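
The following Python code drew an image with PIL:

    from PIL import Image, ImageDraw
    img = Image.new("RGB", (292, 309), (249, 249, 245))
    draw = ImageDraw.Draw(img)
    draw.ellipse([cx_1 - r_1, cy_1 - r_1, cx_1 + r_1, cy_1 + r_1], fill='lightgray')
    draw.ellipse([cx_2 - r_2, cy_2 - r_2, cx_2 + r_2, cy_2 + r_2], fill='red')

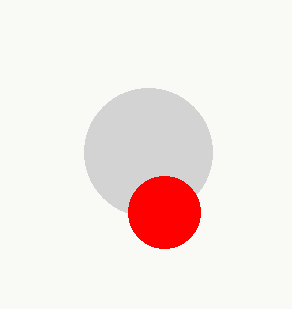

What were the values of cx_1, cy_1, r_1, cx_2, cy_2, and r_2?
cx_1 = 148, cy_1 = 152, r_1 = 64, cx_2 = 164, cy_2 = 212, r_2 = 36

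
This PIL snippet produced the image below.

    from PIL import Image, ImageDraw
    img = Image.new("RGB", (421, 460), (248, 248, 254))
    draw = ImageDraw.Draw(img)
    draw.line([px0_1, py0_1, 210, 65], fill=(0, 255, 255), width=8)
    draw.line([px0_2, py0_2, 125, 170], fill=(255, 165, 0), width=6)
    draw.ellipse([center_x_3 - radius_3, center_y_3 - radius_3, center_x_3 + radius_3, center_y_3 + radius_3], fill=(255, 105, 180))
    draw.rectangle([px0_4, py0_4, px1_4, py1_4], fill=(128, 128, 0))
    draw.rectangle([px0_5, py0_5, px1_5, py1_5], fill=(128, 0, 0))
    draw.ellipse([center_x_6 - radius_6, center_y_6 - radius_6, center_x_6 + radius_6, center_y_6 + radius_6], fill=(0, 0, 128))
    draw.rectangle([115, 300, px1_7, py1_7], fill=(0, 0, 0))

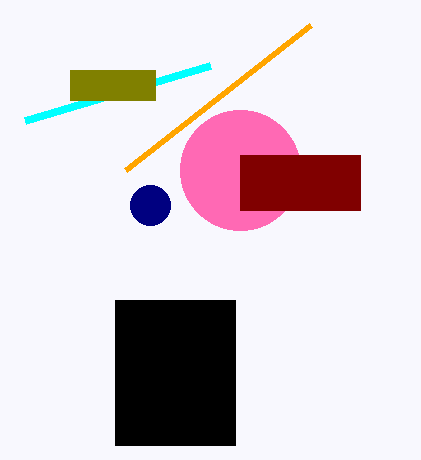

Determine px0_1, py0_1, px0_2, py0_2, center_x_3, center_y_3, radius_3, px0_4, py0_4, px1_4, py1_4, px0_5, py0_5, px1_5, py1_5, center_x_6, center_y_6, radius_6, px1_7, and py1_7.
px0_1 = 25
py0_1 = 120
px0_2 = 310
py0_2 = 25
center_x_3 = 240
center_y_3 = 170
radius_3 = 60
px0_4 = 70
py0_4 = 70
px1_4 = 155
py1_4 = 100
px0_5 = 240
py0_5 = 155
px1_5 = 360
py1_5 = 210
center_x_6 = 150
center_y_6 = 205
radius_6 = 20
px1_7 = 235
py1_7 = 445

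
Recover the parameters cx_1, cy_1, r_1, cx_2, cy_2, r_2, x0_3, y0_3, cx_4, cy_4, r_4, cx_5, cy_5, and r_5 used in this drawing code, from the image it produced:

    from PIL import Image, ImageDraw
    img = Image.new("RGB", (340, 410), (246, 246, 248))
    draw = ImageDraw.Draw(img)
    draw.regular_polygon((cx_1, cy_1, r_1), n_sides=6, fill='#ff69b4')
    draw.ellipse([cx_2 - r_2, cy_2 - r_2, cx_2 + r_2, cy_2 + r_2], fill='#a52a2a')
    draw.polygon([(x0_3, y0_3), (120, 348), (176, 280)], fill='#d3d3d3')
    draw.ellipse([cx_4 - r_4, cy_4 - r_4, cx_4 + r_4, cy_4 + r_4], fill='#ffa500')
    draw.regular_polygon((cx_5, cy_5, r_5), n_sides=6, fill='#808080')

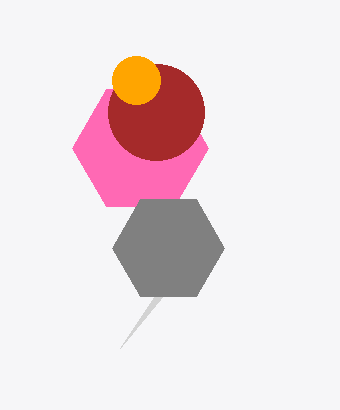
cx_1 = 140, cy_1 = 148, r_1 = 68, cx_2 = 156, cy_2 = 112, r_2 = 48, x0_3 = 208, y0_3 = 216, cx_4 = 136, cy_4 = 80, r_4 = 24, cx_5 = 168, cy_5 = 248, r_5 = 56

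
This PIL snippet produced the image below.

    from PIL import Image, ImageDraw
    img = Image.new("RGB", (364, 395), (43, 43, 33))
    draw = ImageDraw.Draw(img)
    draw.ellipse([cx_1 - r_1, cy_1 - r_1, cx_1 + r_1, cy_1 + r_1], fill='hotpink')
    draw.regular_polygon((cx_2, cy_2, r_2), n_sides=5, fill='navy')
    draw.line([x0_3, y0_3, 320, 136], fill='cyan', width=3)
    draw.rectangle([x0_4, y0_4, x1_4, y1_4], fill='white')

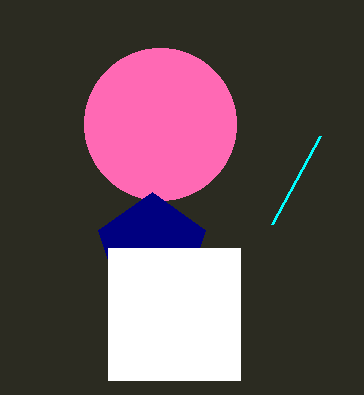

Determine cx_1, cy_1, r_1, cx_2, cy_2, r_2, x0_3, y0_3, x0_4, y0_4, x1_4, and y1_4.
cx_1 = 160, cy_1 = 124, r_1 = 76, cx_2 = 152, cy_2 = 248, r_2 = 56, x0_3 = 272, y0_3 = 224, x0_4 = 108, y0_4 = 248, x1_4 = 240, y1_4 = 380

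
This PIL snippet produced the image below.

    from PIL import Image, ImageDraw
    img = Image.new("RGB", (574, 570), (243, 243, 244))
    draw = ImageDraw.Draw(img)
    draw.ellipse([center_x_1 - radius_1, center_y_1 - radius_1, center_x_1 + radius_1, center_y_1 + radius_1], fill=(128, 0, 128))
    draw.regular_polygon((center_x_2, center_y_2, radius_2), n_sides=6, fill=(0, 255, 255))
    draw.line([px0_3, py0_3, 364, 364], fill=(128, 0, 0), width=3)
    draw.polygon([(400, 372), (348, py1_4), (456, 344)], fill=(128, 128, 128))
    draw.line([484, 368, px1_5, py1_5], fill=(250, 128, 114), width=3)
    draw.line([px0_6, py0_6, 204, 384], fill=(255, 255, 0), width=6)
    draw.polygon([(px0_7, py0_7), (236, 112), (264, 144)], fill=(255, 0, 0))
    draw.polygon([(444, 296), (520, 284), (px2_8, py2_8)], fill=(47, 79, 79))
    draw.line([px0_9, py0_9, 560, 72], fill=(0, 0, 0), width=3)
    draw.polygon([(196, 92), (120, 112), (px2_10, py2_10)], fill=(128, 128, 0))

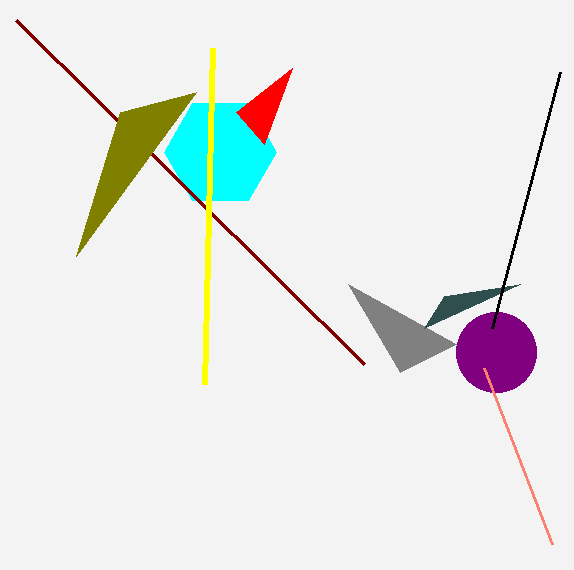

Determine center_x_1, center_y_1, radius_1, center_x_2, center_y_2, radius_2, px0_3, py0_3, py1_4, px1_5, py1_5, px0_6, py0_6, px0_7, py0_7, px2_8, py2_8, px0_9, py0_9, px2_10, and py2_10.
center_x_1 = 496; center_y_1 = 352; radius_1 = 40; center_x_2 = 220; center_y_2 = 152; radius_2 = 56; px0_3 = 16; py0_3 = 20; py1_4 = 284; px1_5 = 552; py1_5 = 544; px0_6 = 212; py0_6 = 48; px0_7 = 292; py0_7 = 68; px2_8 = 424; py2_8 = 328; px0_9 = 492; py0_9 = 328; px2_10 = 76; py2_10 = 256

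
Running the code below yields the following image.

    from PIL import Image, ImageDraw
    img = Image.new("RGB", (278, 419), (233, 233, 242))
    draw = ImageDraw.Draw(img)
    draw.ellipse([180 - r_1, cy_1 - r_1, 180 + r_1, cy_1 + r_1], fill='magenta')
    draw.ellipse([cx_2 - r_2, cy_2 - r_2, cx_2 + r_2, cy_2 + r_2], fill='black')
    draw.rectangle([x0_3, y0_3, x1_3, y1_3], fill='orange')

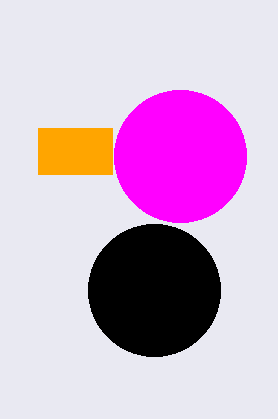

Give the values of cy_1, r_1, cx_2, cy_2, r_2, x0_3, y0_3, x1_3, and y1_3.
cy_1 = 156, r_1 = 66, cx_2 = 154, cy_2 = 290, r_2 = 66, x0_3 = 38, y0_3 = 128, x1_3 = 112, y1_3 = 174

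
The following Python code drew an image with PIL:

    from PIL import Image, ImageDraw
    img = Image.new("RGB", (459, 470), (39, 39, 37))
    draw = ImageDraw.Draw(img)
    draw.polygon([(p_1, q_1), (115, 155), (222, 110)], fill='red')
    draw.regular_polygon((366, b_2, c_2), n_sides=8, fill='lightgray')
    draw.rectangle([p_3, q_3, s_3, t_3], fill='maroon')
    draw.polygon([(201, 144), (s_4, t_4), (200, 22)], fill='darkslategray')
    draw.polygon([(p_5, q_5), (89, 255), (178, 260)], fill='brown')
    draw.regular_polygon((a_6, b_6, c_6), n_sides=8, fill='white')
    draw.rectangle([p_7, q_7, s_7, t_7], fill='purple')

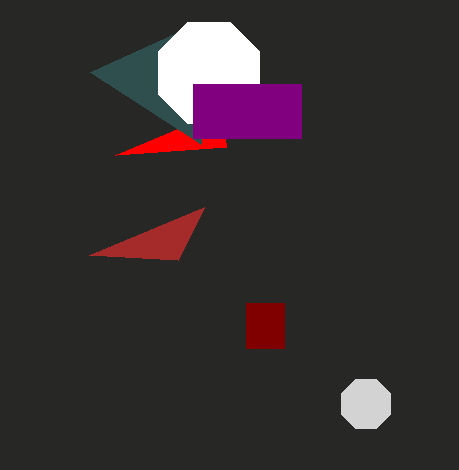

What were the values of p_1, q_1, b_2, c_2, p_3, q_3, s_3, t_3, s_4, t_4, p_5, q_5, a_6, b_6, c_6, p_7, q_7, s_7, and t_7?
p_1 = 226, q_1 = 147, b_2 = 404, c_2 = 27, p_3 = 246, q_3 = 303, s_3 = 284, t_3 = 348, s_4 = 90, t_4 = 72, p_5 = 204, q_5 = 207, a_6 = 209, b_6 = 73, c_6 = 55, p_7 = 193, q_7 = 84, s_7 = 301, t_7 = 138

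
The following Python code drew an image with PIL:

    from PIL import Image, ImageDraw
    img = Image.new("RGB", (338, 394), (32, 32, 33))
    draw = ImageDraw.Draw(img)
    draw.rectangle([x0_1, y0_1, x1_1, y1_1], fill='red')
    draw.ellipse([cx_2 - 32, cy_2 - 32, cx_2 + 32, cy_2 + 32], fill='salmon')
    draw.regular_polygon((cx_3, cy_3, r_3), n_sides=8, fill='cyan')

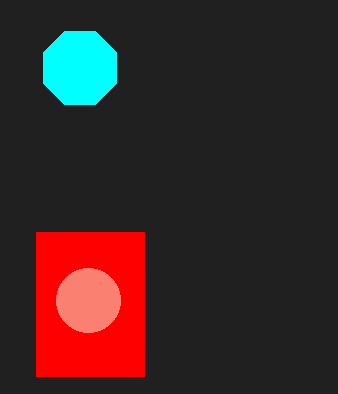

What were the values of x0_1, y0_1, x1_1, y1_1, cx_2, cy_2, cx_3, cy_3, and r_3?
x0_1 = 36; y0_1 = 232; x1_1 = 144; y1_1 = 376; cx_2 = 88; cy_2 = 300; cx_3 = 80; cy_3 = 68; r_3 = 40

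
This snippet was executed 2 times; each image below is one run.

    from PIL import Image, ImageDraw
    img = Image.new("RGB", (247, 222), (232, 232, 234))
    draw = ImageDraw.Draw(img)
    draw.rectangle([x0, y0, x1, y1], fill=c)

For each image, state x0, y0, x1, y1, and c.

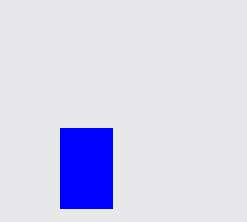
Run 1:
x0 = 60, y0 = 128, x1 = 112, y1 = 208, c = 'blue'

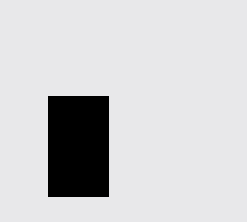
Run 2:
x0 = 48; y0 = 96; x1 = 108; y1 = 196; c = 'black'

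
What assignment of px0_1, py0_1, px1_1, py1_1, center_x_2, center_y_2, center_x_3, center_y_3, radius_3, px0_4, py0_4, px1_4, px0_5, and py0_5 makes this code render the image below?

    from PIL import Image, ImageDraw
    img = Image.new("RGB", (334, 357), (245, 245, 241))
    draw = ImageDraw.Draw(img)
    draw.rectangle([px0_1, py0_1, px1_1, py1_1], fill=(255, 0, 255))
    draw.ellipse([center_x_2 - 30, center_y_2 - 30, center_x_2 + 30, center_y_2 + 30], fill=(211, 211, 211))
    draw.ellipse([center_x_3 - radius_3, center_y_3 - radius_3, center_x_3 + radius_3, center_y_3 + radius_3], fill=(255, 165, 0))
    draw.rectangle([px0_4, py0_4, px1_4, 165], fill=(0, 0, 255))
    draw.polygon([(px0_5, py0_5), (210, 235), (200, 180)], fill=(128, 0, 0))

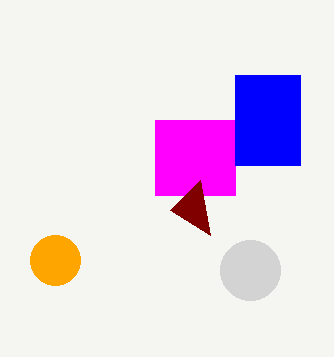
px0_1 = 155, py0_1 = 120, px1_1 = 235, py1_1 = 195, center_x_2 = 250, center_y_2 = 270, center_x_3 = 55, center_y_3 = 260, radius_3 = 25, px0_4 = 235, py0_4 = 75, px1_4 = 300, px0_5 = 170, py0_5 = 210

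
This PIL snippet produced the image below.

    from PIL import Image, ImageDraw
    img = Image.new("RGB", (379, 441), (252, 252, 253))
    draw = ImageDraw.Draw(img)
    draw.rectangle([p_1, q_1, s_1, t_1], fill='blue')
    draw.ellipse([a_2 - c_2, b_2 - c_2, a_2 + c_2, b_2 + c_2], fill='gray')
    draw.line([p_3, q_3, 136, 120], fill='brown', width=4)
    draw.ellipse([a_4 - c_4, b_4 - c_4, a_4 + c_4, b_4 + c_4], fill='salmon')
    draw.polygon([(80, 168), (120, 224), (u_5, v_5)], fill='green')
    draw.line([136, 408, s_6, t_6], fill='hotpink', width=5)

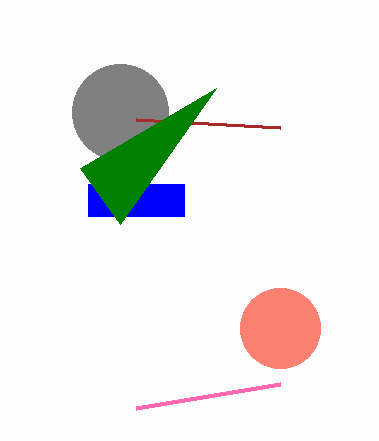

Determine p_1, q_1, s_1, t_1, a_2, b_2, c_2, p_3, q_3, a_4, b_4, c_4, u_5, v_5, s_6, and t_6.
p_1 = 88; q_1 = 184; s_1 = 184; t_1 = 216; a_2 = 120; b_2 = 112; c_2 = 48; p_3 = 280; q_3 = 128; a_4 = 280; b_4 = 328; c_4 = 40; u_5 = 216; v_5 = 88; s_6 = 280; t_6 = 384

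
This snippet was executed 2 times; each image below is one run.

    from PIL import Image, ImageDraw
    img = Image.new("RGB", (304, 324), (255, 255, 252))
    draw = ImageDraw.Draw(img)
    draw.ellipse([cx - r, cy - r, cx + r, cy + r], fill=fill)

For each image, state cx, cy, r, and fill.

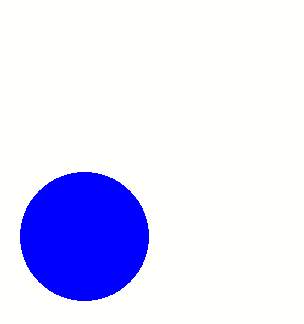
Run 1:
cx = 84, cy = 236, r = 64, fill = 'blue'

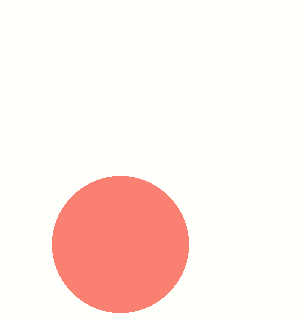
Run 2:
cx = 120
cy = 244
r = 68
fill = 'salmon'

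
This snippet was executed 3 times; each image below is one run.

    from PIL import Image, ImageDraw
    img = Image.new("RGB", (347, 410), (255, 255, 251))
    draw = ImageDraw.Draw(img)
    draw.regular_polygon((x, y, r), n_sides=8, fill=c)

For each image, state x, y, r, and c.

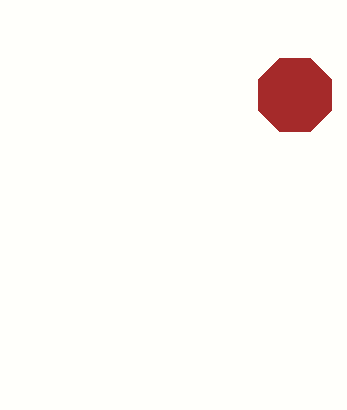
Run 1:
x = 295, y = 95, r = 40, c = 'brown'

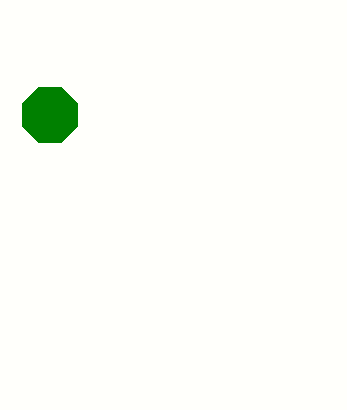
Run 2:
x = 50
y = 115
r = 30
c = 'green'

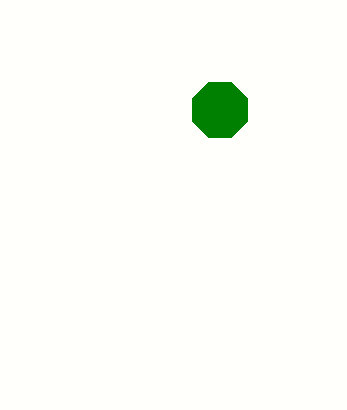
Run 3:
x = 220, y = 110, r = 30, c = 'green'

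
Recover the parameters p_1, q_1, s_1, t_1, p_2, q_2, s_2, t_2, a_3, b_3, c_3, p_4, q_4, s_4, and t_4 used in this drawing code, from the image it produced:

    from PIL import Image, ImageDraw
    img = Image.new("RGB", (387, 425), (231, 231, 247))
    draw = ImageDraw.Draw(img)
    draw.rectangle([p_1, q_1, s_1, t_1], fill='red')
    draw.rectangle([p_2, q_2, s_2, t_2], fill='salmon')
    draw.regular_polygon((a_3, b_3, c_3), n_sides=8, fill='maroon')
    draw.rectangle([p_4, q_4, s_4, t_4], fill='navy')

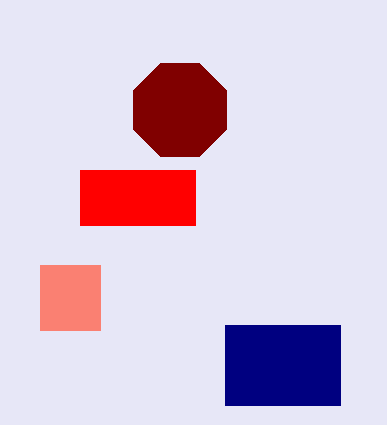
p_1 = 80; q_1 = 170; s_1 = 195; t_1 = 225; p_2 = 40; q_2 = 265; s_2 = 100; t_2 = 330; a_3 = 180; b_3 = 110; c_3 = 50; p_4 = 225; q_4 = 325; s_4 = 340; t_4 = 405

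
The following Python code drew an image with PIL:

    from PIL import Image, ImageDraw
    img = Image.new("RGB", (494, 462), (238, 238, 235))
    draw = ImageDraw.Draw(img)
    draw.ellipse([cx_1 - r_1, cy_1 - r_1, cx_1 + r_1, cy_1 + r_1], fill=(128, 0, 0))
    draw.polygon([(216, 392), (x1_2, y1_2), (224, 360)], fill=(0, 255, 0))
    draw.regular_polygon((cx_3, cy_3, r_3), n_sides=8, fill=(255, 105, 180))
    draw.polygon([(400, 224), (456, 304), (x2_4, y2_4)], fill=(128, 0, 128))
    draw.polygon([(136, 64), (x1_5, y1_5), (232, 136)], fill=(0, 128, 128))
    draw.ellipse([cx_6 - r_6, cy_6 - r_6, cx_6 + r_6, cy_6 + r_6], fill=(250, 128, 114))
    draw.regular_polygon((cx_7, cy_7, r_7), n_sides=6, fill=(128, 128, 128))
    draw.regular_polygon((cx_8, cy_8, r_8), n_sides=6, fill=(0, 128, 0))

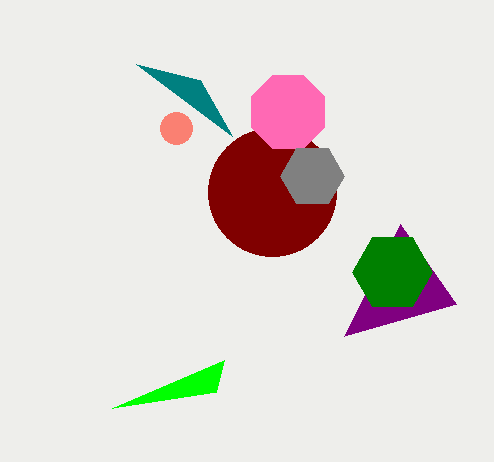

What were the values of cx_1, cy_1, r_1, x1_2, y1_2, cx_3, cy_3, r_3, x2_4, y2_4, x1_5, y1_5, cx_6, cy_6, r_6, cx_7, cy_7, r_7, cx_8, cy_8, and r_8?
cx_1 = 272; cy_1 = 192; r_1 = 64; x1_2 = 112; y1_2 = 408; cx_3 = 288; cy_3 = 112; r_3 = 40; x2_4 = 344; y2_4 = 336; x1_5 = 200; y1_5 = 80; cx_6 = 176; cy_6 = 128; r_6 = 16; cx_7 = 312; cy_7 = 176; r_7 = 32; cx_8 = 392; cy_8 = 272; r_8 = 40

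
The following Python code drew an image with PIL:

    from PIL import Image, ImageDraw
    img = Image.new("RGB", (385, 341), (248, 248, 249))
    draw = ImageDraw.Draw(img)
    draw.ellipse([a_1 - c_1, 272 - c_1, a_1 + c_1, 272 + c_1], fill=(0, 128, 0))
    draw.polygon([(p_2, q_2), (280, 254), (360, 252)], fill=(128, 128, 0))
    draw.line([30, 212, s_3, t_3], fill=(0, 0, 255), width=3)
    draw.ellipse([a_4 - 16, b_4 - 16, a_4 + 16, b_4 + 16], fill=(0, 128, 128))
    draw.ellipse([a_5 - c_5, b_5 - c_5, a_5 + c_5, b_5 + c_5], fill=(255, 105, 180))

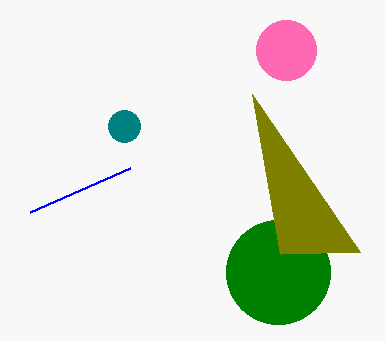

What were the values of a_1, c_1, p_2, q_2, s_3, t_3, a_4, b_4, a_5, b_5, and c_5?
a_1 = 278, c_1 = 52, p_2 = 252, q_2 = 94, s_3 = 130, t_3 = 168, a_4 = 124, b_4 = 126, a_5 = 286, b_5 = 50, c_5 = 30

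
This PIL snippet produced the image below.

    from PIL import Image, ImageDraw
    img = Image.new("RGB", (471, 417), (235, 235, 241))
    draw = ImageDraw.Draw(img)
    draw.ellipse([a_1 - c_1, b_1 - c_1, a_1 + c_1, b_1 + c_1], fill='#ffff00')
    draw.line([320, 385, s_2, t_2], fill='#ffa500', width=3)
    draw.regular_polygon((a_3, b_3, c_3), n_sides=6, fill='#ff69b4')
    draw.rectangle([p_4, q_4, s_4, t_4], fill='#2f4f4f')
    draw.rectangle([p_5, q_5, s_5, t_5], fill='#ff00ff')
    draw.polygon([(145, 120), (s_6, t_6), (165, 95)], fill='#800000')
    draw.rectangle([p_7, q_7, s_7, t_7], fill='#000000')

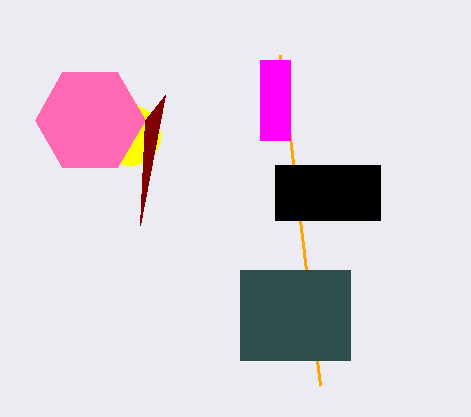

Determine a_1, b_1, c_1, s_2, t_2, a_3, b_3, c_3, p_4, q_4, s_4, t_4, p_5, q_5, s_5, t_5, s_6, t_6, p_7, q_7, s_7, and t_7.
a_1 = 130, b_1 = 135, c_1 = 30, s_2 = 280, t_2 = 55, a_3 = 90, b_3 = 120, c_3 = 55, p_4 = 240, q_4 = 270, s_4 = 350, t_4 = 360, p_5 = 260, q_5 = 60, s_5 = 290, t_5 = 140, s_6 = 140, t_6 = 225, p_7 = 275, q_7 = 165, s_7 = 380, t_7 = 220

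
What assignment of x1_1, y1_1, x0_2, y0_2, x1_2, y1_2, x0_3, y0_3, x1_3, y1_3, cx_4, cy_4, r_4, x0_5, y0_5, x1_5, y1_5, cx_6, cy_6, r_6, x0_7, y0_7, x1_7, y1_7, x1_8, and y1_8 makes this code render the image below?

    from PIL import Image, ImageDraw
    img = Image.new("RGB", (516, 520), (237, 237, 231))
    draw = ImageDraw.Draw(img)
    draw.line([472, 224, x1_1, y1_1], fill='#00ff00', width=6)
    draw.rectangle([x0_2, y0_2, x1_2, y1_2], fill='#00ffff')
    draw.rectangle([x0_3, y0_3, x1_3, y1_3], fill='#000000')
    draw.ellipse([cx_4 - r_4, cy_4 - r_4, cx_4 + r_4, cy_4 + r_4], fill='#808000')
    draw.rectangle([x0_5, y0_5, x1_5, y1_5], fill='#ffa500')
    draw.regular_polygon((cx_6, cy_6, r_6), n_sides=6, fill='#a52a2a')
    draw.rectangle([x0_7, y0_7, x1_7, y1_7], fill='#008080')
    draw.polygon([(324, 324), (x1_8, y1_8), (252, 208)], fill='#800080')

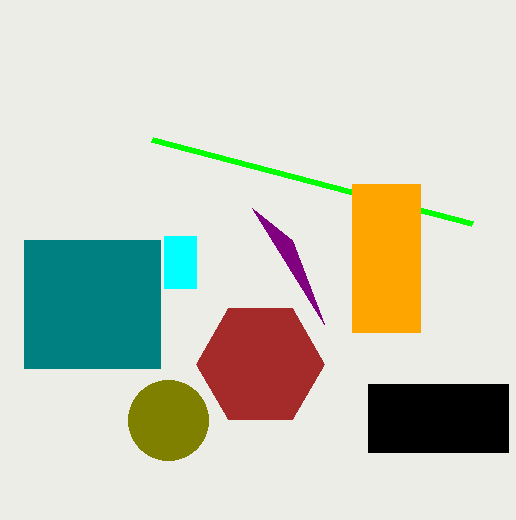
x1_1 = 152; y1_1 = 140; x0_2 = 164; y0_2 = 236; x1_2 = 196; y1_2 = 288; x0_3 = 368; y0_3 = 384; x1_3 = 508; y1_3 = 452; cx_4 = 168; cy_4 = 420; r_4 = 40; x0_5 = 352; y0_5 = 184; x1_5 = 420; y1_5 = 332; cx_6 = 260; cy_6 = 364; r_6 = 64; x0_7 = 24; y0_7 = 240; x1_7 = 160; y1_7 = 368; x1_8 = 292; y1_8 = 240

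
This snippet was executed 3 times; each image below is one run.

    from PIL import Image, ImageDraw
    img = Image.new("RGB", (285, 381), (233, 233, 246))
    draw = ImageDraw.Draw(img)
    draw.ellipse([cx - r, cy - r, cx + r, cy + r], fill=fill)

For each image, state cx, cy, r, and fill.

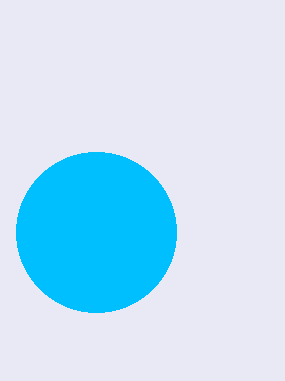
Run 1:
cx = 96; cy = 232; r = 80; fill = 'deepskyblue'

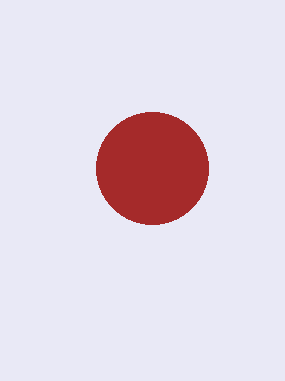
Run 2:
cx = 152, cy = 168, r = 56, fill = 'brown'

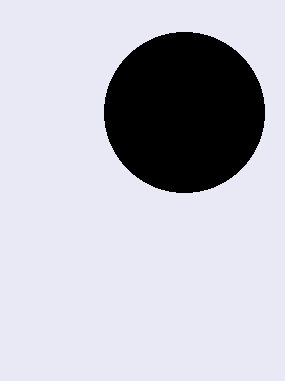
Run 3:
cx = 184
cy = 112
r = 80
fill = 'black'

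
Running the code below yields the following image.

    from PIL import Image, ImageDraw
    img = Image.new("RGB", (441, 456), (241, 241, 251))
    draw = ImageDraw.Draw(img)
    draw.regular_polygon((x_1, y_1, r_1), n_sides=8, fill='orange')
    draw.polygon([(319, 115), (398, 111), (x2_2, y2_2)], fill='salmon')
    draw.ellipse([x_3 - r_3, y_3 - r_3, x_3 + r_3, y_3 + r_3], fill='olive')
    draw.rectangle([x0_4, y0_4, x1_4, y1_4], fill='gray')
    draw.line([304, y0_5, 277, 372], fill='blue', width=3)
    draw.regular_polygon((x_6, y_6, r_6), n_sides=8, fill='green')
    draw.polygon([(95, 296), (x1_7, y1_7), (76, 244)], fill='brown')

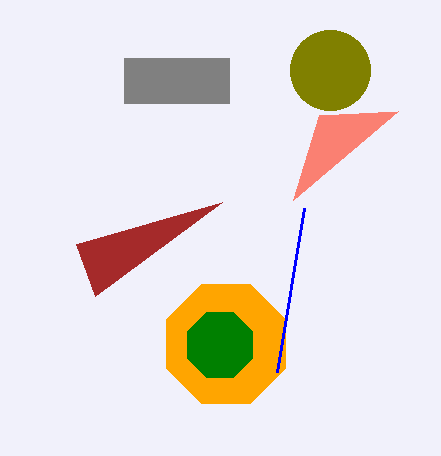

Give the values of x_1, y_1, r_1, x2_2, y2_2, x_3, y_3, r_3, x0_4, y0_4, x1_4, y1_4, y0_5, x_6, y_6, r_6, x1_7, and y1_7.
x_1 = 226
y_1 = 344
r_1 = 64
x2_2 = 293
y2_2 = 200
x_3 = 330
y_3 = 70
r_3 = 40
x0_4 = 124
y0_4 = 58
x1_4 = 229
y1_4 = 103
y0_5 = 208
x_6 = 220
y_6 = 345
r_6 = 35
x1_7 = 222
y1_7 = 202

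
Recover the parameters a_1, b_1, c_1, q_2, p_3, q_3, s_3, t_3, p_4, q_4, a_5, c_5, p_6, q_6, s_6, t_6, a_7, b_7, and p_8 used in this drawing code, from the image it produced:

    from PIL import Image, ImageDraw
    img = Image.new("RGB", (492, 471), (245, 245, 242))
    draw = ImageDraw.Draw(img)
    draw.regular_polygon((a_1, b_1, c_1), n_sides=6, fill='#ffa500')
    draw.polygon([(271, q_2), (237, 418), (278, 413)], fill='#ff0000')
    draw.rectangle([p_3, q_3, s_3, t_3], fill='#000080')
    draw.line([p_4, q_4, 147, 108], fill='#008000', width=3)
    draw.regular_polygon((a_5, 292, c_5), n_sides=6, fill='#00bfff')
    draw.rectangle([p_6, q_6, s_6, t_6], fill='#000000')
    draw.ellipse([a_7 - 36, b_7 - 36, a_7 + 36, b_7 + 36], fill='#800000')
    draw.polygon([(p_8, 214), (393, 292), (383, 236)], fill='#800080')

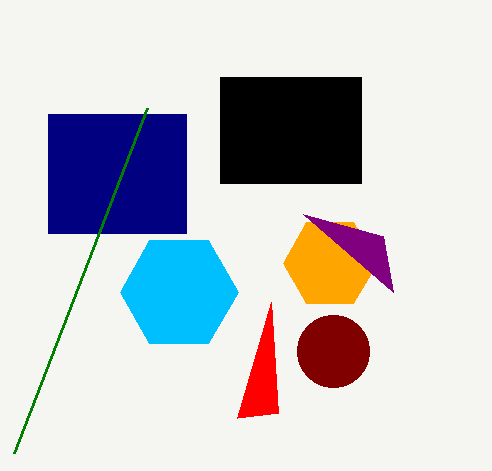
a_1 = 330; b_1 = 263; c_1 = 47; q_2 = 302; p_3 = 48; q_3 = 114; s_3 = 186; t_3 = 233; p_4 = 14; q_4 = 453; a_5 = 179; c_5 = 59; p_6 = 220; q_6 = 77; s_6 = 361; t_6 = 183; a_7 = 333; b_7 = 351; p_8 = 303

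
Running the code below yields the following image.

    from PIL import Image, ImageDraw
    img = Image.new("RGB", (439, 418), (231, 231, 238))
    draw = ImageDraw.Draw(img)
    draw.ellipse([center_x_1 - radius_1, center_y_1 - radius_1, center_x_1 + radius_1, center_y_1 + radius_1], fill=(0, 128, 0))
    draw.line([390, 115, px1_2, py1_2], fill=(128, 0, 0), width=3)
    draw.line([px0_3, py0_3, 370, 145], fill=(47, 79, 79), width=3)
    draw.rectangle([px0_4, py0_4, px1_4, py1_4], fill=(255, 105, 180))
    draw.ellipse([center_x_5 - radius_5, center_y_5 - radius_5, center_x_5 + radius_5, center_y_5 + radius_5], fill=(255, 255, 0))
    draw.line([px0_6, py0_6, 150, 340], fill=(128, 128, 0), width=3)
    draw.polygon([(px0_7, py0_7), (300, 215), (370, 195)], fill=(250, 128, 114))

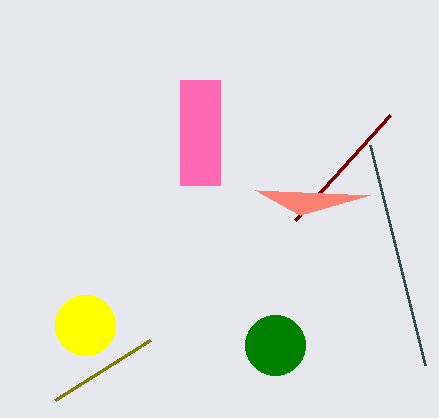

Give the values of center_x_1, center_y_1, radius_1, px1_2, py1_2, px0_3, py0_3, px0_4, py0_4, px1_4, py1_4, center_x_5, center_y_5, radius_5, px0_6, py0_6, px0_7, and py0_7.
center_x_1 = 275
center_y_1 = 345
radius_1 = 30
px1_2 = 295
py1_2 = 220
px0_3 = 425
py0_3 = 365
px0_4 = 180
py0_4 = 80
px1_4 = 220
py1_4 = 185
center_x_5 = 85
center_y_5 = 325
radius_5 = 30
px0_6 = 55
py0_6 = 400
px0_7 = 255
py0_7 = 190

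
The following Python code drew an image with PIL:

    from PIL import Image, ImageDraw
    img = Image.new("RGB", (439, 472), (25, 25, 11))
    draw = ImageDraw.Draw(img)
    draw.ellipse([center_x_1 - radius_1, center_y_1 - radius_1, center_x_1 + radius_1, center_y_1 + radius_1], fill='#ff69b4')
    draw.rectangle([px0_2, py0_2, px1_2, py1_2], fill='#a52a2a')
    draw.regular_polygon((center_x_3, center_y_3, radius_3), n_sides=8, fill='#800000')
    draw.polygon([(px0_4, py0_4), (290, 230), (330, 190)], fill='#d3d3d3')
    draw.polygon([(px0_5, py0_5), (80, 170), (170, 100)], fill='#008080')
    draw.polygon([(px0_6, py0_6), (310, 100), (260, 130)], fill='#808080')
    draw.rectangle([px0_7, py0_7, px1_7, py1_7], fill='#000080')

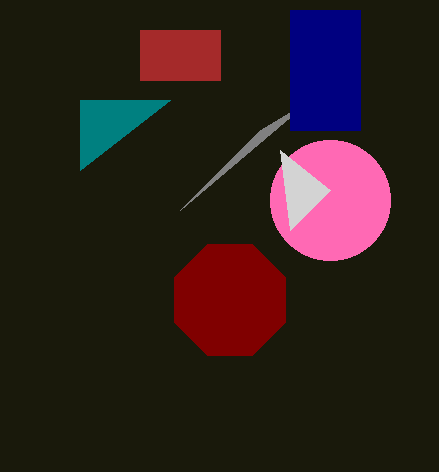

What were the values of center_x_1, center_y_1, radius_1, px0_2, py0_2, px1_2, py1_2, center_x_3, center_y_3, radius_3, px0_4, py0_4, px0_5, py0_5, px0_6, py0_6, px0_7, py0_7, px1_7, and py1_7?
center_x_1 = 330; center_y_1 = 200; radius_1 = 60; px0_2 = 140; py0_2 = 30; px1_2 = 220; py1_2 = 80; center_x_3 = 230; center_y_3 = 300; radius_3 = 60; px0_4 = 280; py0_4 = 150; px0_5 = 80; py0_5 = 100; px0_6 = 180; py0_6 = 210; px0_7 = 290; py0_7 = 10; px1_7 = 360; py1_7 = 130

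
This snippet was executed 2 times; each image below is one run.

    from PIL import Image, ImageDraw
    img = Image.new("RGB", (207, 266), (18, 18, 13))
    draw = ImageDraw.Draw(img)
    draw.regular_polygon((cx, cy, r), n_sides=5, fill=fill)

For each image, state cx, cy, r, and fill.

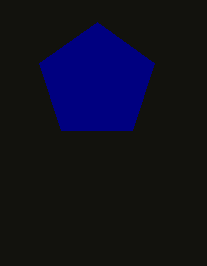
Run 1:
cx = 97; cy = 82; r = 60; fill = 'navy'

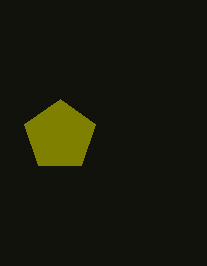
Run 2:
cx = 60, cy = 136, r = 37, fill = 'olive'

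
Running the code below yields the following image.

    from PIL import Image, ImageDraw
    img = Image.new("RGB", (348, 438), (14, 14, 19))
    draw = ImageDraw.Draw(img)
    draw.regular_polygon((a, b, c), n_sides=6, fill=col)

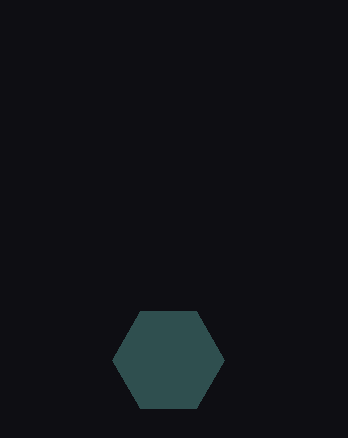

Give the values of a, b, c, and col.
a = 168
b = 360
c = 56
col = 'darkslategray'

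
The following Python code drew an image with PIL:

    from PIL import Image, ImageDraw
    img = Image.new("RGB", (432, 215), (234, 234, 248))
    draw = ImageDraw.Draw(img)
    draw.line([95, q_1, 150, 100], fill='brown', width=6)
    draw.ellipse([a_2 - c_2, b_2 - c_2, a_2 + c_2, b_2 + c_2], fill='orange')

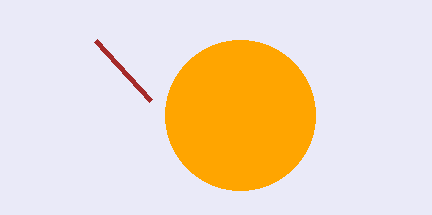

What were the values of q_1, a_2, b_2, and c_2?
q_1 = 40
a_2 = 240
b_2 = 115
c_2 = 75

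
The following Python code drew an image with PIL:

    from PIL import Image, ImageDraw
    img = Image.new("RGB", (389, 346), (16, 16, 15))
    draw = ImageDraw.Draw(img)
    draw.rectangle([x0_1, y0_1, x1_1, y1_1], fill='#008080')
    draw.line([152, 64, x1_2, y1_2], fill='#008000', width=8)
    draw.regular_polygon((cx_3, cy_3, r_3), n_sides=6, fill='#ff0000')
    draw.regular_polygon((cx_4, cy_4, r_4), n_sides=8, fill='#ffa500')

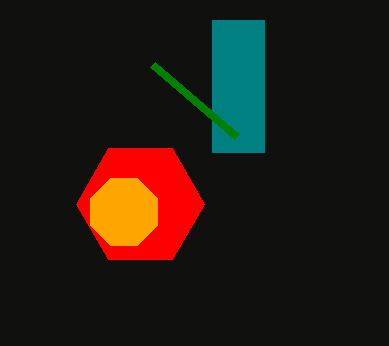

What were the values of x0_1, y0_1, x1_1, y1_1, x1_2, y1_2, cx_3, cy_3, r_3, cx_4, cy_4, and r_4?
x0_1 = 212
y0_1 = 20
x1_1 = 264
y1_1 = 152
x1_2 = 236
y1_2 = 136
cx_3 = 140
cy_3 = 204
r_3 = 64
cx_4 = 124
cy_4 = 212
r_4 = 36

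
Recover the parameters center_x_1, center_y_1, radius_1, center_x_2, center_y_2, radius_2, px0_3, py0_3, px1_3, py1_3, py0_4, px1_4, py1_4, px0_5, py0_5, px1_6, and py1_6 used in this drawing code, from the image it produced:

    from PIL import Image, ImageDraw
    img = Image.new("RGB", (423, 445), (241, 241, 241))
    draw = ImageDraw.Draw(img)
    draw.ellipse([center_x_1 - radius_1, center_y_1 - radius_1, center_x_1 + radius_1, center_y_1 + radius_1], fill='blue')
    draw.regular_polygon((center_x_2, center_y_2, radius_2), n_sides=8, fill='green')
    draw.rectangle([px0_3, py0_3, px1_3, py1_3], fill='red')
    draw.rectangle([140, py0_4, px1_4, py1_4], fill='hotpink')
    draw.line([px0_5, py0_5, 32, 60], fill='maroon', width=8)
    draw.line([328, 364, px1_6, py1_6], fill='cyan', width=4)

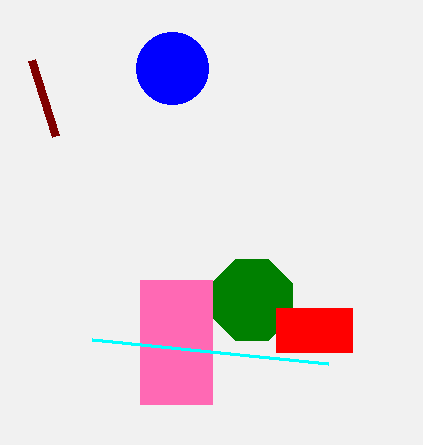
center_x_1 = 172
center_y_1 = 68
radius_1 = 36
center_x_2 = 252
center_y_2 = 300
radius_2 = 44
px0_3 = 276
py0_3 = 308
px1_3 = 352
py1_3 = 352
py0_4 = 280
px1_4 = 212
py1_4 = 404
px0_5 = 56
py0_5 = 136
px1_6 = 92
py1_6 = 340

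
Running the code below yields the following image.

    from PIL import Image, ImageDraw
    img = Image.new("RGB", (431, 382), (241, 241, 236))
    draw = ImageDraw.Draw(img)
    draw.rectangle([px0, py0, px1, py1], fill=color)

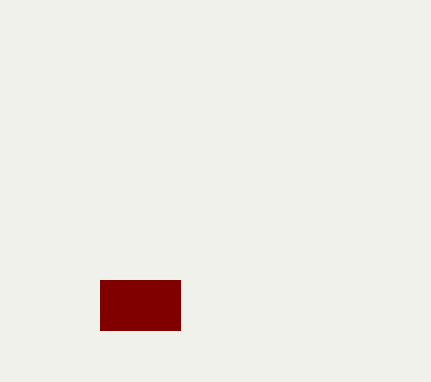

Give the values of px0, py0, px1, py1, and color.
px0 = 100
py0 = 280
px1 = 180
py1 = 330
color = 'maroon'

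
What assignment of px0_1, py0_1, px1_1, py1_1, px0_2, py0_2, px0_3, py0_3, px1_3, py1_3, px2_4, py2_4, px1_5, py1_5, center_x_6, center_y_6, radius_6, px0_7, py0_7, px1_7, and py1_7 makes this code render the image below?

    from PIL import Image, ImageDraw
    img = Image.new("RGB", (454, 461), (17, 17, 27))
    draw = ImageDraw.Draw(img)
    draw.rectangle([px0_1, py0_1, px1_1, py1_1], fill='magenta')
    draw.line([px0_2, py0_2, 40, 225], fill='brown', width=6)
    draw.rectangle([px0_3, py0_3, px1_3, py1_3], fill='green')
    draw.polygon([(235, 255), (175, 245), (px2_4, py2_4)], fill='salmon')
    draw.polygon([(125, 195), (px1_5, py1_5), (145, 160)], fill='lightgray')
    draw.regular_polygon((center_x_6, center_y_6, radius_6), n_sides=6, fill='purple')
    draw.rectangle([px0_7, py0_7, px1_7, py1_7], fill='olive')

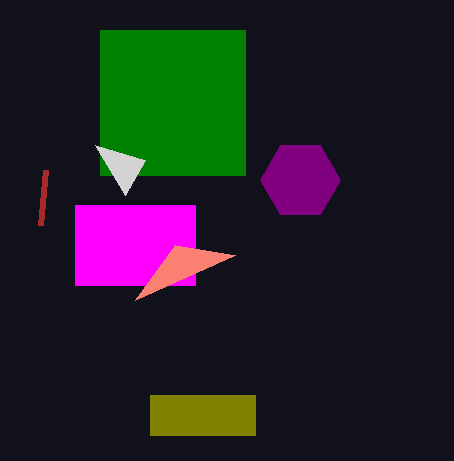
px0_1 = 75; py0_1 = 205; px1_1 = 195; py1_1 = 285; px0_2 = 45; py0_2 = 170; px0_3 = 100; py0_3 = 30; px1_3 = 245; py1_3 = 175; px2_4 = 135; py2_4 = 300; px1_5 = 95; py1_5 = 145; center_x_6 = 300; center_y_6 = 180; radius_6 = 40; px0_7 = 150; py0_7 = 395; px1_7 = 255; py1_7 = 435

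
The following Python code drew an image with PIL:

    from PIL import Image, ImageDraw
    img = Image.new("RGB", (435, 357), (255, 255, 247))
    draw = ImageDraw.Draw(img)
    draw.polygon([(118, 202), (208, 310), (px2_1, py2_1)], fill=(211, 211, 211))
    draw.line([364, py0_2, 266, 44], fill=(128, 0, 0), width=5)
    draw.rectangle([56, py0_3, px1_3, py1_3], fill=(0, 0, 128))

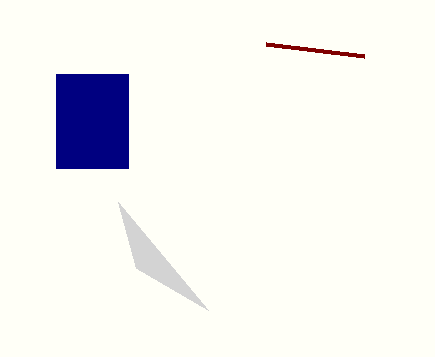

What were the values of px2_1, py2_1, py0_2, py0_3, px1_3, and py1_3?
px2_1 = 136, py2_1 = 268, py0_2 = 56, py0_3 = 74, px1_3 = 128, py1_3 = 168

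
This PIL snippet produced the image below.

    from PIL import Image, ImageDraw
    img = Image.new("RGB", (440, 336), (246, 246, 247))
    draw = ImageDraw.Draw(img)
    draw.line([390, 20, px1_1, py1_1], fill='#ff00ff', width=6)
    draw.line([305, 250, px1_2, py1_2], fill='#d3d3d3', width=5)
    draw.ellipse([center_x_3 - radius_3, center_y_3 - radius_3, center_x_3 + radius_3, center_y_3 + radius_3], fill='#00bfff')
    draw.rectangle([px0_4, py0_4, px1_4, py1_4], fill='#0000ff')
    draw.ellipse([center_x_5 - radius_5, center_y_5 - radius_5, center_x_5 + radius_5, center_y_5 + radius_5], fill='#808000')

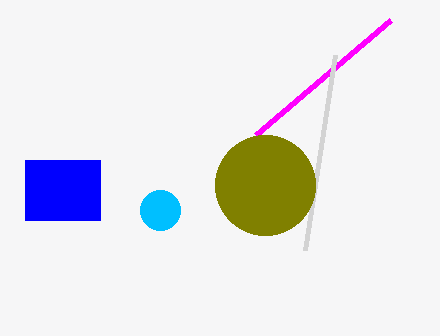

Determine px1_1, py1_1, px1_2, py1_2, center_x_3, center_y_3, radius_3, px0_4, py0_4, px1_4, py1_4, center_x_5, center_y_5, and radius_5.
px1_1 = 255, py1_1 = 135, px1_2 = 335, py1_2 = 55, center_x_3 = 160, center_y_3 = 210, radius_3 = 20, px0_4 = 25, py0_4 = 160, px1_4 = 100, py1_4 = 220, center_x_5 = 265, center_y_5 = 185, radius_5 = 50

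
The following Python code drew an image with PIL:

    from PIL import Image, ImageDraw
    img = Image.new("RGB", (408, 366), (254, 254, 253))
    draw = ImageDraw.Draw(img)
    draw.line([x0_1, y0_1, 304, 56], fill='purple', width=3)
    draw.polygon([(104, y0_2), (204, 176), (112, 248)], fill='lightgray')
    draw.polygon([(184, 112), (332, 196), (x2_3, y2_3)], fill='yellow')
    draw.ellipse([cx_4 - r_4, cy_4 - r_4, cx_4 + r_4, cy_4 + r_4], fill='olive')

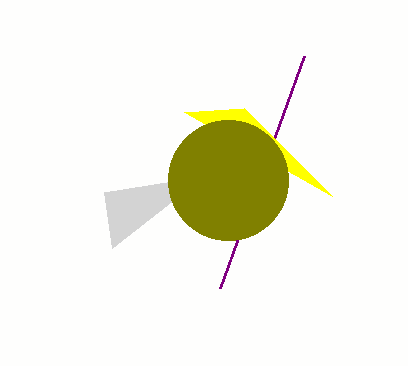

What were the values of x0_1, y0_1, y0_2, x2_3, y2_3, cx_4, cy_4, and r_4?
x0_1 = 220, y0_1 = 288, y0_2 = 192, x2_3 = 244, y2_3 = 108, cx_4 = 228, cy_4 = 180, r_4 = 60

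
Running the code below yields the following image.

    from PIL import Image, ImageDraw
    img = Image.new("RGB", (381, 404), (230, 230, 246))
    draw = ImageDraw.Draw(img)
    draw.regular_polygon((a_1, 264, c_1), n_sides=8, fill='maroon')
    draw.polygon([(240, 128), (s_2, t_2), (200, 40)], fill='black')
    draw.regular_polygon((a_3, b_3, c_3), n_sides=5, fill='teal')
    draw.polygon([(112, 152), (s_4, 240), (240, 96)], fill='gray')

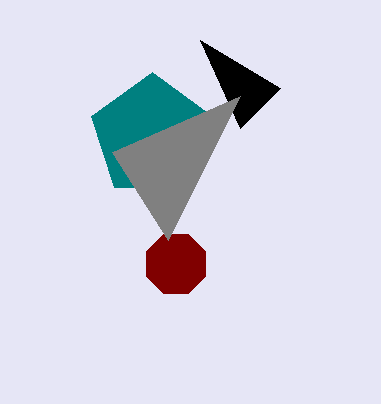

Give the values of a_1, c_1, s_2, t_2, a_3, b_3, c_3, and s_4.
a_1 = 176, c_1 = 32, s_2 = 280, t_2 = 88, a_3 = 152, b_3 = 136, c_3 = 64, s_4 = 168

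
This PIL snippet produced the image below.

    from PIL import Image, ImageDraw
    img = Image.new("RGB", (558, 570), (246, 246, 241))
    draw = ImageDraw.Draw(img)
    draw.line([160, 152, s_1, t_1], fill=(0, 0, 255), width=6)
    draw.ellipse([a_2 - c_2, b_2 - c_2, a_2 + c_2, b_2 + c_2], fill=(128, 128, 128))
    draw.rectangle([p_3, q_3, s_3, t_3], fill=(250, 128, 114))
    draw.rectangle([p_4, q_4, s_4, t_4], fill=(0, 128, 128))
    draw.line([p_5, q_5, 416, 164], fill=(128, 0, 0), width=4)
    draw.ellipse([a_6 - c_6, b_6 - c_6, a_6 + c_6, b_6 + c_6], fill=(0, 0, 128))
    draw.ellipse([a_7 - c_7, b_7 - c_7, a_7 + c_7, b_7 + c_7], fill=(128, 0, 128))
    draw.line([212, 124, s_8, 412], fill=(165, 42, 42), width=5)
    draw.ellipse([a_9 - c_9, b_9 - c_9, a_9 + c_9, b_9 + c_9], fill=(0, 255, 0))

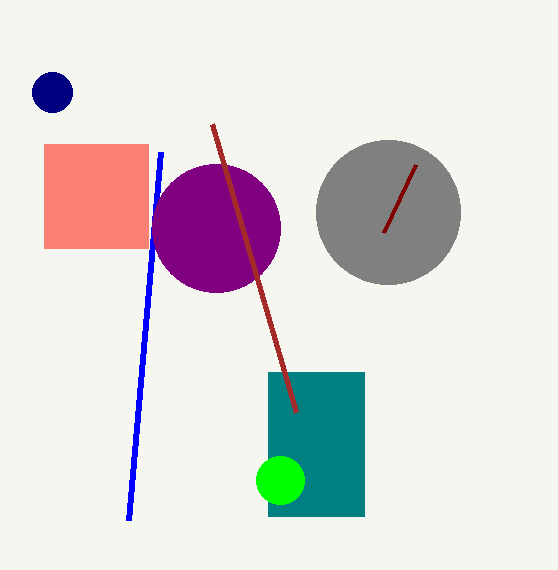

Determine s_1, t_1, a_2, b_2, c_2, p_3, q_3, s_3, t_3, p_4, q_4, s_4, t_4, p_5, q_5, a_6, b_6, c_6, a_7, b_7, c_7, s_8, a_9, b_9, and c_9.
s_1 = 128; t_1 = 520; a_2 = 388; b_2 = 212; c_2 = 72; p_3 = 44; q_3 = 144; s_3 = 148; t_3 = 248; p_4 = 268; q_4 = 372; s_4 = 364; t_4 = 516; p_5 = 384; q_5 = 232; a_6 = 52; b_6 = 92; c_6 = 20; a_7 = 216; b_7 = 228; c_7 = 64; s_8 = 296; a_9 = 280; b_9 = 480; c_9 = 24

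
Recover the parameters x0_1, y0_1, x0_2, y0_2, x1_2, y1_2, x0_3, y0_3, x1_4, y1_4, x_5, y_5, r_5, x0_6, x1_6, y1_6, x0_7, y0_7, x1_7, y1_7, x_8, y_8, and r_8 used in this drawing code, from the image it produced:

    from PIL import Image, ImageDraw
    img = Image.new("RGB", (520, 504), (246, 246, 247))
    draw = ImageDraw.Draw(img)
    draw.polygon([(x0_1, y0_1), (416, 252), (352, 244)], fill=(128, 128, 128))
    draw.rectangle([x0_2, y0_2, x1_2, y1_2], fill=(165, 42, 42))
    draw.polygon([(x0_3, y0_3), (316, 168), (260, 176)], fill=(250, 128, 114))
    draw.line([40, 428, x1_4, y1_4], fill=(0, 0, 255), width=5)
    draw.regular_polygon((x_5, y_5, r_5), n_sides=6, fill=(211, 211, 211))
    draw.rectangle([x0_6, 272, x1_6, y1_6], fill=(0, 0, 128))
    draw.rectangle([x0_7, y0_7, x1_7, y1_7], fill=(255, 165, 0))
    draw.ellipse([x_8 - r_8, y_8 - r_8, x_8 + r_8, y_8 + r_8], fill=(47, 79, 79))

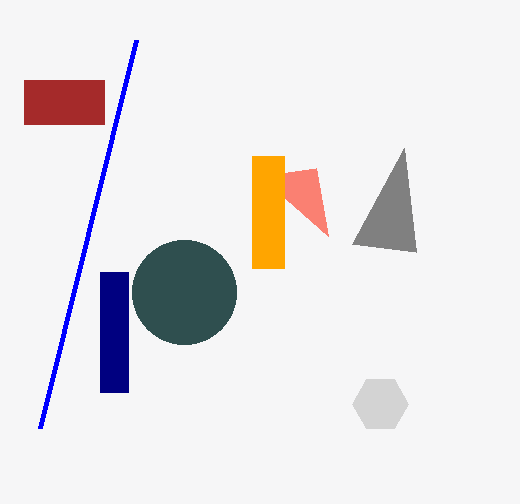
x0_1 = 404
y0_1 = 148
x0_2 = 24
y0_2 = 80
x1_2 = 104
y1_2 = 124
x0_3 = 328
y0_3 = 236
x1_4 = 136
y1_4 = 40
x_5 = 380
y_5 = 404
r_5 = 28
x0_6 = 100
x1_6 = 128
y1_6 = 392
x0_7 = 252
y0_7 = 156
x1_7 = 284
y1_7 = 268
x_8 = 184
y_8 = 292
r_8 = 52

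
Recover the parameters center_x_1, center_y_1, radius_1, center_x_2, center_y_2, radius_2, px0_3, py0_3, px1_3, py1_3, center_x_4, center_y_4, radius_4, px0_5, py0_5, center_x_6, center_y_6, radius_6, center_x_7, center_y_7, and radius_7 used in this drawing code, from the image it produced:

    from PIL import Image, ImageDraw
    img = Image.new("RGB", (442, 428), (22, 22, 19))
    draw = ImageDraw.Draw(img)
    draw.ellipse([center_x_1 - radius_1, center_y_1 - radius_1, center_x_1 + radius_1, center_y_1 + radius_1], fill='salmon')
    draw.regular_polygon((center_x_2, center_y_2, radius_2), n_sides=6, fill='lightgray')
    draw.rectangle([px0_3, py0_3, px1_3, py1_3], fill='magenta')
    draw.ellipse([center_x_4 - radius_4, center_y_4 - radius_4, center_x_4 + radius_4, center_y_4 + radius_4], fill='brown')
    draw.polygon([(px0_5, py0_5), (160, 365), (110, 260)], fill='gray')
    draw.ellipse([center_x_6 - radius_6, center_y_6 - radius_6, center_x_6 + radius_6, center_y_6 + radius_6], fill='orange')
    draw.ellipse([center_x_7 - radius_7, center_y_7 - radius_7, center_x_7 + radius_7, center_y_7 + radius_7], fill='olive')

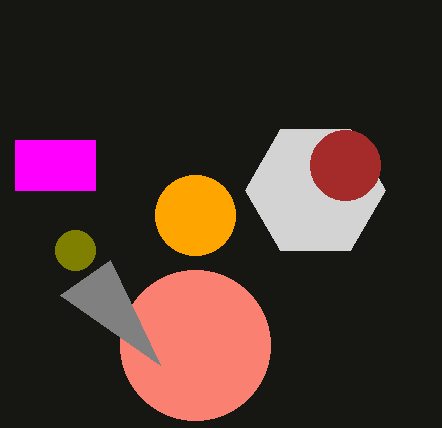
center_x_1 = 195, center_y_1 = 345, radius_1 = 75, center_x_2 = 315, center_y_2 = 190, radius_2 = 70, px0_3 = 15, py0_3 = 140, px1_3 = 95, py1_3 = 190, center_x_4 = 345, center_y_4 = 165, radius_4 = 35, px0_5 = 60, py0_5 = 295, center_x_6 = 195, center_y_6 = 215, radius_6 = 40, center_x_7 = 75, center_y_7 = 250, radius_7 = 20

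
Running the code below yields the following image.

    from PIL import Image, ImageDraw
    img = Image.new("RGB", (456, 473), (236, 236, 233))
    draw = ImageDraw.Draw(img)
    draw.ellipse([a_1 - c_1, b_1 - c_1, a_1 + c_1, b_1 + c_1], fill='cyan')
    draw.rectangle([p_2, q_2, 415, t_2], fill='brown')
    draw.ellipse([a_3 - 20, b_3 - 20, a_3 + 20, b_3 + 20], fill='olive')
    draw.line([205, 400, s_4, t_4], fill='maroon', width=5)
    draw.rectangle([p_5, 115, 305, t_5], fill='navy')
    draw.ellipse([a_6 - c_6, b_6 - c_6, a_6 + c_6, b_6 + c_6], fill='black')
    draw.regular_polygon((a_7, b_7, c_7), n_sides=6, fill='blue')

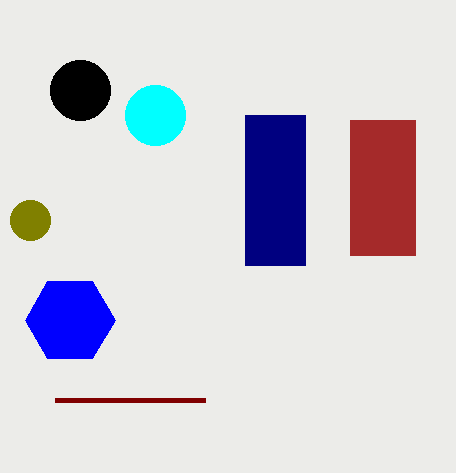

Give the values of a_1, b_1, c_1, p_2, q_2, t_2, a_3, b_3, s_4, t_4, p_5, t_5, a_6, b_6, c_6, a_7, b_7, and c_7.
a_1 = 155
b_1 = 115
c_1 = 30
p_2 = 350
q_2 = 120
t_2 = 255
a_3 = 30
b_3 = 220
s_4 = 55
t_4 = 400
p_5 = 245
t_5 = 265
a_6 = 80
b_6 = 90
c_6 = 30
a_7 = 70
b_7 = 320
c_7 = 45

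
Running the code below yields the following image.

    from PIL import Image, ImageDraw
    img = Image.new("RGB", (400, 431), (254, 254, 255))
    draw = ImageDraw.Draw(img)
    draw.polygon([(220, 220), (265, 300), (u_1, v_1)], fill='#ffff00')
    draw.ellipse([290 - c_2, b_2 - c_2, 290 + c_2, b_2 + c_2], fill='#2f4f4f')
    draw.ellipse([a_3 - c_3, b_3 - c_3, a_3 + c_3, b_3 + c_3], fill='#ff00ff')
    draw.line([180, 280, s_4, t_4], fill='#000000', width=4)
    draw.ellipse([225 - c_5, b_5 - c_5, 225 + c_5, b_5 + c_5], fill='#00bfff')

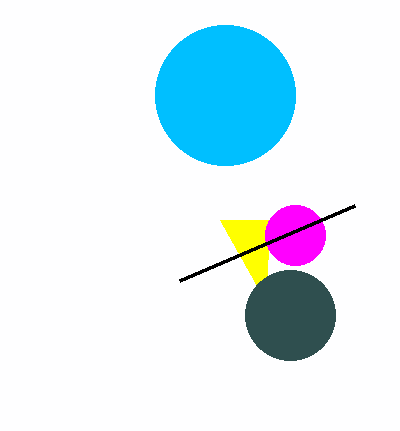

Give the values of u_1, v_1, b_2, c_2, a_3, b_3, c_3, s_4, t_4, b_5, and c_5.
u_1 = 270
v_1 = 220
b_2 = 315
c_2 = 45
a_3 = 295
b_3 = 235
c_3 = 30
s_4 = 355
t_4 = 205
b_5 = 95
c_5 = 70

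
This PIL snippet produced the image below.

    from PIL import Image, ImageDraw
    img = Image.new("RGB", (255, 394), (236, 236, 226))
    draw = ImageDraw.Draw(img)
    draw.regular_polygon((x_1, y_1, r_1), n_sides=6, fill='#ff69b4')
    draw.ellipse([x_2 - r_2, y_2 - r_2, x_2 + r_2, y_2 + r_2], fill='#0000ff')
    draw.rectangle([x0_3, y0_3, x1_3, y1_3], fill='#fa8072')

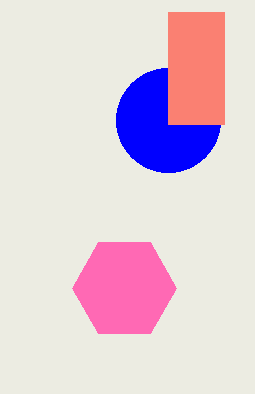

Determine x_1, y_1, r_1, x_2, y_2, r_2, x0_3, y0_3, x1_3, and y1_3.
x_1 = 124; y_1 = 288; r_1 = 52; x_2 = 168; y_2 = 120; r_2 = 52; x0_3 = 168; y0_3 = 12; x1_3 = 224; y1_3 = 124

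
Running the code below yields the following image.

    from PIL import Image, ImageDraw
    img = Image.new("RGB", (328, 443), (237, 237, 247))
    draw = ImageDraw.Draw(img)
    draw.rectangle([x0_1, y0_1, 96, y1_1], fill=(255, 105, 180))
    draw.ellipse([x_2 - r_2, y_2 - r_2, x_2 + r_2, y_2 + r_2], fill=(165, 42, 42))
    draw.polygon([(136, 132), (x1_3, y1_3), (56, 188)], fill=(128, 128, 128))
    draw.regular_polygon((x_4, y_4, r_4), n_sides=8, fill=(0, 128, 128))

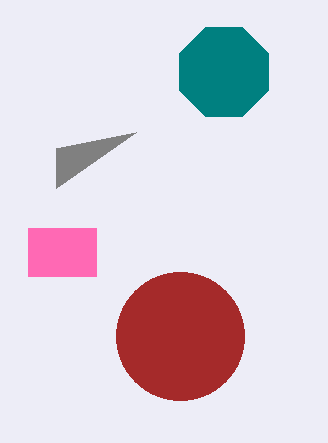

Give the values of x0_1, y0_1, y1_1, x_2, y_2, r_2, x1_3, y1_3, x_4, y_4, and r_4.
x0_1 = 28, y0_1 = 228, y1_1 = 276, x_2 = 180, y_2 = 336, r_2 = 64, x1_3 = 56, y1_3 = 148, x_4 = 224, y_4 = 72, r_4 = 48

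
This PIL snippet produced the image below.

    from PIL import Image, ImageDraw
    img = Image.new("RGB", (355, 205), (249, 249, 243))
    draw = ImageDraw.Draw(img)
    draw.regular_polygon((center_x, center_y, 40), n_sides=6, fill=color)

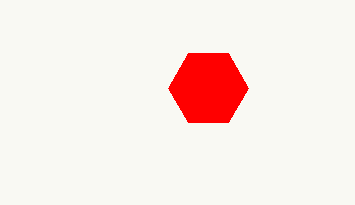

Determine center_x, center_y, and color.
center_x = 208
center_y = 88
color = 'red'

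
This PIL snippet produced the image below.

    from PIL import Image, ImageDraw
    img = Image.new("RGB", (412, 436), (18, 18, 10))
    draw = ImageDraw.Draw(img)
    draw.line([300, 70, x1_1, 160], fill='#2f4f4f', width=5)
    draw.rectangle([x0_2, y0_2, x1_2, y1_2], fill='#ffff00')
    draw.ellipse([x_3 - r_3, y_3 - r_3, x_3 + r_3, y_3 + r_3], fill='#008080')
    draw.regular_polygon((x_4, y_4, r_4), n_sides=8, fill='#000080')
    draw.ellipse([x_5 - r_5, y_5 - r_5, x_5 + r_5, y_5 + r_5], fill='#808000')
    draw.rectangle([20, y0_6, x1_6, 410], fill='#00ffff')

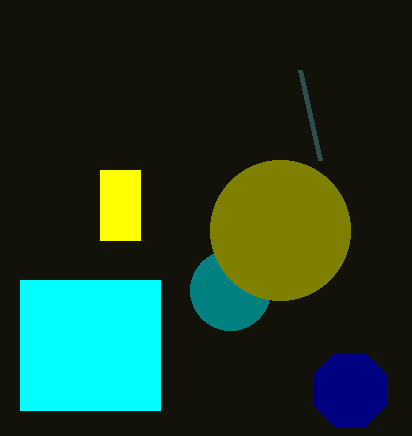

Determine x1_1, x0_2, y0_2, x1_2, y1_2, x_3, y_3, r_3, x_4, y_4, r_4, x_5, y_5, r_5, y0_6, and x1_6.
x1_1 = 320, x0_2 = 100, y0_2 = 170, x1_2 = 140, y1_2 = 240, x_3 = 230, y_3 = 290, r_3 = 40, x_4 = 350, y_4 = 390, r_4 = 40, x_5 = 280, y_5 = 230, r_5 = 70, y0_6 = 280, x1_6 = 160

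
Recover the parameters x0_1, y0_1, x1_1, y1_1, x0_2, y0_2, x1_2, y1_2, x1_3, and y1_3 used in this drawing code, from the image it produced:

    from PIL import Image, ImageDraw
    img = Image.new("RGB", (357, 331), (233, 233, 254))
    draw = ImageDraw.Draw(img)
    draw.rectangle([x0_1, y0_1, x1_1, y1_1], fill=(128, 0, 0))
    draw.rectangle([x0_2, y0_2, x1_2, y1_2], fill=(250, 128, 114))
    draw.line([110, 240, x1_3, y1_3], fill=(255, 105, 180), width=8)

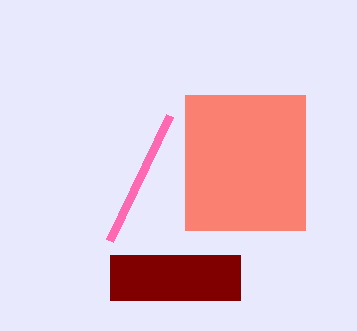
x0_1 = 110, y0_1 = 255, x1_1 = 240, y1_1 = 300, x0_2 = 185, y0_2 = 95, x1_2 = 305, y1_2 = 230, x1_3 = 170, y1_3 = 115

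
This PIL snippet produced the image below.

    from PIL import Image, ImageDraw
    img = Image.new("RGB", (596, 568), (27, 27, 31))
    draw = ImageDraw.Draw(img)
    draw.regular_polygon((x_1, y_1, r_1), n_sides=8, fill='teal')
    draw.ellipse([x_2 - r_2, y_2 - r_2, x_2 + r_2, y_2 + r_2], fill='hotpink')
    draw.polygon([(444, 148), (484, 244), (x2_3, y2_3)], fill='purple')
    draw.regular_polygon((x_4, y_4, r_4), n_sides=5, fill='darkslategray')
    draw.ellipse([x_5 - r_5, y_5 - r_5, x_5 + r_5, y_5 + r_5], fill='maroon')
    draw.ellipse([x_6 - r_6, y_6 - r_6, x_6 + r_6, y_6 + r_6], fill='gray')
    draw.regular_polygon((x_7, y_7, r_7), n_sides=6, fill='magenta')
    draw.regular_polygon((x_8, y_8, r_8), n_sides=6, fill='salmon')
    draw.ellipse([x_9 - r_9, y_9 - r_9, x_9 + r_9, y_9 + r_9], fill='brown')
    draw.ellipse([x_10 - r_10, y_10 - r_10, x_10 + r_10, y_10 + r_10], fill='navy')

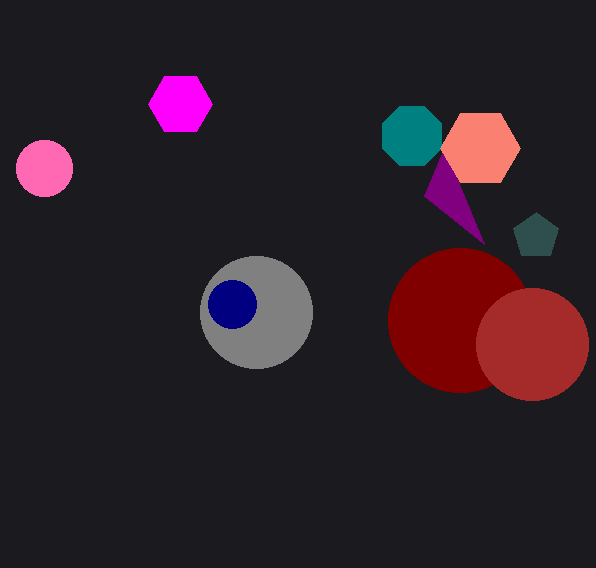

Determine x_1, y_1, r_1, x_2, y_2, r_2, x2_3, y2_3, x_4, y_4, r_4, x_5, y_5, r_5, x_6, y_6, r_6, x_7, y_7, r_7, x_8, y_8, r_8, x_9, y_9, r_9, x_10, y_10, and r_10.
x_1 = 412; y_1 = 136; r_1 = 32; x_2 = 44; y_2 = 168; r_2 = 28; x2_3 = 424; y2_3 = 196; x_4 = 536; y_4 = 236; r_4 = 24; x_5 = 460; y_5 = 320; r_5 = 72; x_6 = 256; y_6 = 312; r_6 = 56; x_7 = 180; y_7 = 104; r_7 = 32; x_8 = 480; y_8 = 148; r_8 = 40; x_9 = 532; y_9 = 344; r_9 = 56; x_10 = 232; y_10 = 304; r_10 = 24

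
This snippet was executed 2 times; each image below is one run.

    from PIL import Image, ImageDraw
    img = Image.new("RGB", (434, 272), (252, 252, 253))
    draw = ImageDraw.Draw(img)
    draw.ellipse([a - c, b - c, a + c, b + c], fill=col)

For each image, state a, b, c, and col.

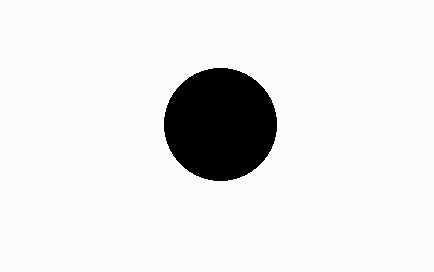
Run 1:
a = 220, b = 124, c = 56, col = 'black'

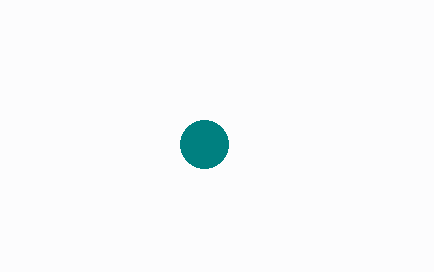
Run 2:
a = 204
b = 144
c = 24
col = 'teal'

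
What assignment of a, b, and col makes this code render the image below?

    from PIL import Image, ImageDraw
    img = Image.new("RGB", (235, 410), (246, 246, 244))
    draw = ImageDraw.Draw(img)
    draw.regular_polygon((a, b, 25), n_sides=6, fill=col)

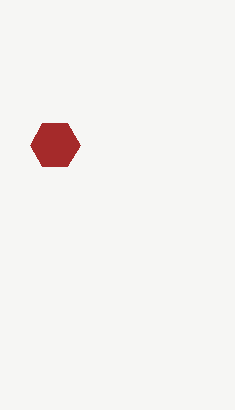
a = 55, b = 145, col = 'brown'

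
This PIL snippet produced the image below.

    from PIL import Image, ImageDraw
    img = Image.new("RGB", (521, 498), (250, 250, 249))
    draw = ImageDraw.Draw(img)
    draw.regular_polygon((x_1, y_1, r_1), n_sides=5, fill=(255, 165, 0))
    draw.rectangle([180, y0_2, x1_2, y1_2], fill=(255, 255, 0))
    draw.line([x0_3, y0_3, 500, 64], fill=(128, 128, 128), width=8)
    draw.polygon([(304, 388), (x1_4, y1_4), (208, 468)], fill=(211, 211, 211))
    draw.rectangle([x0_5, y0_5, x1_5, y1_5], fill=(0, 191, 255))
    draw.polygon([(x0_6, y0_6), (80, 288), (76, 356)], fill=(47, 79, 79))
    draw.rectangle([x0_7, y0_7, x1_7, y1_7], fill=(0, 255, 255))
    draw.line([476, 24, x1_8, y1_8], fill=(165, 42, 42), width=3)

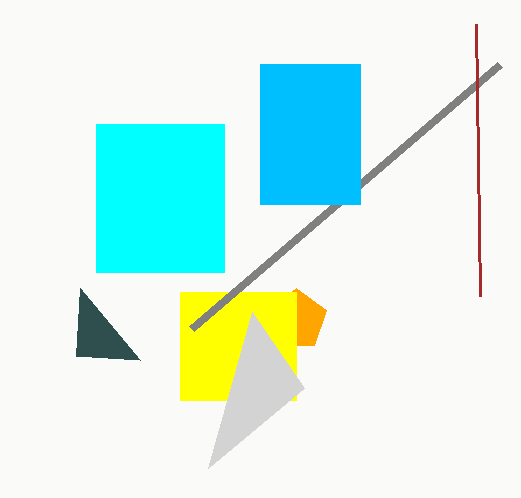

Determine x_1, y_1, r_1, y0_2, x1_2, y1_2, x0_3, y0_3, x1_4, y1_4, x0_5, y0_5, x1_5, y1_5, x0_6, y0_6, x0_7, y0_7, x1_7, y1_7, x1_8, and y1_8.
x_1 = 296, y_1 = 320, r_1 = 32, y0_2 = 292, x1_2 = 296, y1_2 = 400, x0_3 = 192, y0_3 = 328, x1_4 = 252, y1_4 = 312, x0_5 = 260, y0_5 = 64, x1_5 = 360, y1_5 = 204, x0_6 = 140, y0_6 = 360, x0_7 = 96, y0_7 = 124, x1_7 = 224, y1_7 = 272, x1_8 = 480, y1_8 = 296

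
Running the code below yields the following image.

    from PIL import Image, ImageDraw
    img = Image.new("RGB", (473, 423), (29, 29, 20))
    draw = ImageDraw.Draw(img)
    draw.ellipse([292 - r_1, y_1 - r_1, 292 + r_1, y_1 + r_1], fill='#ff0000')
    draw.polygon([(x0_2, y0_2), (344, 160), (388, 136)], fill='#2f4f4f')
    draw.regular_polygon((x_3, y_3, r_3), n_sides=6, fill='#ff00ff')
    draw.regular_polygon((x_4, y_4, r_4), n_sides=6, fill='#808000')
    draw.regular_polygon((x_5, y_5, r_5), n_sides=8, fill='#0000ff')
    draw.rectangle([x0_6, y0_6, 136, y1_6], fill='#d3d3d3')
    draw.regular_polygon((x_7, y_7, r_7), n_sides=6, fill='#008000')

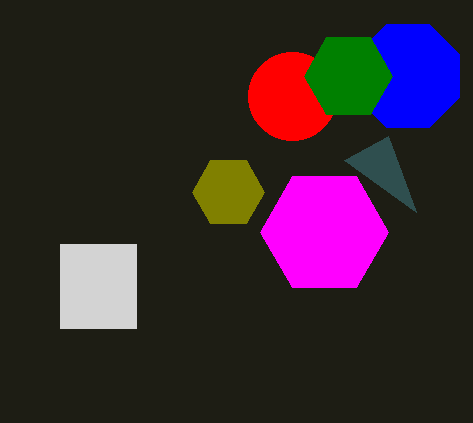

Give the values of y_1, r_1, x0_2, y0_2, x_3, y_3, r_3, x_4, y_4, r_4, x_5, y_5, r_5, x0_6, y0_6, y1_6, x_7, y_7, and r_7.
y_1 = 96
r_1 = 44
x0_2 = 416
y0_2 = 212
x_3 = 324
y_3 = 232
r_3 = 64
x_4 = 228
y_4 = 192
r_4 = 36
x_5 = 408
y_5 = 76
r_5 = 56
x0_6 = 60
y0_6 = 244
y1_6 = 328
x_7 = 348
y_7 = 76
r_7 = 44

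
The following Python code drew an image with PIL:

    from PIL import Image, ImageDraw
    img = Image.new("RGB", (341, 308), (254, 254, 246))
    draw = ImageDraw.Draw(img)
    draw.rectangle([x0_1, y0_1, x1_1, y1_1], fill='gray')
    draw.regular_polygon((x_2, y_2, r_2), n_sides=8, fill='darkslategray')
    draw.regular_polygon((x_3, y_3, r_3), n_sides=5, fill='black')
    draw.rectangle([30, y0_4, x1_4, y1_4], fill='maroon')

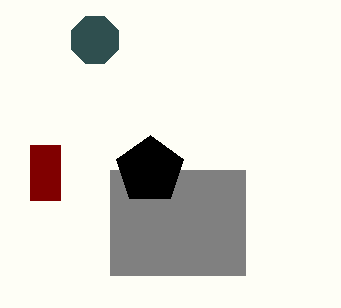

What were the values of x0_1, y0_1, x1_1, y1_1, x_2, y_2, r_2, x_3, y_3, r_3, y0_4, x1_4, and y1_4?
x0_1 = 110
y0_1 = 170
x1_1 = 245
y1_1 = 275
x_2 = 95
y_2 = 40
r_2 = 25
x_3 = 150
y_3 = 170
r_3 = 35
y0_4 = 145
x1_4 = 60
y1_4 = 200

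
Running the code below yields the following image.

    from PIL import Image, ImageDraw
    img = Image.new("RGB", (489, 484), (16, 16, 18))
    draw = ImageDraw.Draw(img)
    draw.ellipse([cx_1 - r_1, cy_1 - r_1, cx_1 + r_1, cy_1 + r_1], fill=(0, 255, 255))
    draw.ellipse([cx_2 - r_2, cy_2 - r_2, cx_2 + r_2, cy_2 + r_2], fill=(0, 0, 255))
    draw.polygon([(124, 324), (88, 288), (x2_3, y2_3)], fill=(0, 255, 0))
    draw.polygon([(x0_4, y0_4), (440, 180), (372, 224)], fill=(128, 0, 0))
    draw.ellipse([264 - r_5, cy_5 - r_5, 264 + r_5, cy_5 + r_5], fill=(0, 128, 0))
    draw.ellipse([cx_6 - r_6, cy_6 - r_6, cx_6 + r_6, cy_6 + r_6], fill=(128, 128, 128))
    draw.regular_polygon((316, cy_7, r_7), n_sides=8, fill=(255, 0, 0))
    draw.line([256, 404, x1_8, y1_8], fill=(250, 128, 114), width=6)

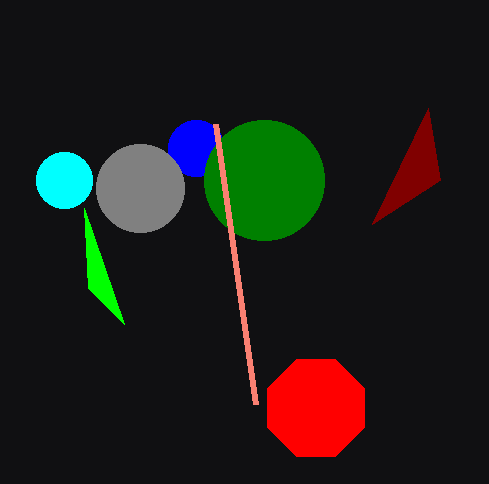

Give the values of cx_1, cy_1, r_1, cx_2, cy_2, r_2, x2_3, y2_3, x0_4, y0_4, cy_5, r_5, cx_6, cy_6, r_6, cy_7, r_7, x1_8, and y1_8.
cx_1 = 64
cy_1 = 180
r_1 = 28
cx_2 = 196
cy_2 = 148
r_2 = 28
x2_3 = 84
y2_3 = 208
x0_4 = 428
y0_4 = 108
cy_5 = 180
r_5 = 60
cx_6 = 140
cy_6 = 188
r_6 = 44
cy_7 = 408
r_7 = 52
x1_8 = 216
y1_8 = 124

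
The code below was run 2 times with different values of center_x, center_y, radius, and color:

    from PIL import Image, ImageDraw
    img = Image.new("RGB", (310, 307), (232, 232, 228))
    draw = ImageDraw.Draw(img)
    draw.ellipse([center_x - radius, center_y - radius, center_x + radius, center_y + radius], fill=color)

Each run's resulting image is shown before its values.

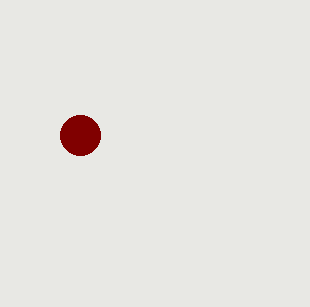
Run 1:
center_x = 80, center_y = 135, radius = 20, color = 'maroon'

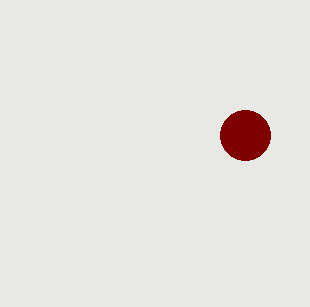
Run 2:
center_x = 245; center_y = 135; radius = 25; color = 'maroon'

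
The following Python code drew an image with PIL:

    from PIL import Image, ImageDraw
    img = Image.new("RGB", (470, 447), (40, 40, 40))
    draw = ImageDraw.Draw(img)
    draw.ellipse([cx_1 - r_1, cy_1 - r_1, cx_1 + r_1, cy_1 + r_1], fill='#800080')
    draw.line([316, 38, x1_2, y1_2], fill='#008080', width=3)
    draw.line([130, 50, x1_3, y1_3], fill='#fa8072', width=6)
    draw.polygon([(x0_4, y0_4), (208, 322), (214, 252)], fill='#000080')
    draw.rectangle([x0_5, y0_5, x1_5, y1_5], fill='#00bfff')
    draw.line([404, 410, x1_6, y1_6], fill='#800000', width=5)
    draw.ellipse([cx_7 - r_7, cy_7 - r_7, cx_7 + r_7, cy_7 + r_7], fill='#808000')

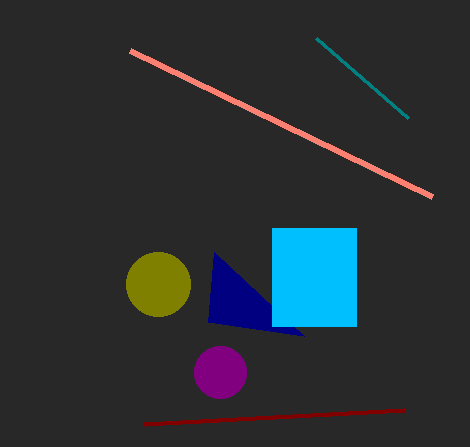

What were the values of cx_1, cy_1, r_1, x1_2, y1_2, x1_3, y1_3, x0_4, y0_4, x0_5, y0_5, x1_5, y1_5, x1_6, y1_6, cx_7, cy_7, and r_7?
cx_1 = 220
cy_1 = 372
r_1 = 26
x1_2 = 408
y1_2 = 118
x1_3 = 432
y1_3 = 196
x0_4 = 304
y0_4 = 336
x0_5 = 272
y0_5 = 228
x1_5 = 356
y1_5 = 326
x1_6 = 144
y1_6 = 424
cx_7 = 158
cy_7 = 284
r_7 = 32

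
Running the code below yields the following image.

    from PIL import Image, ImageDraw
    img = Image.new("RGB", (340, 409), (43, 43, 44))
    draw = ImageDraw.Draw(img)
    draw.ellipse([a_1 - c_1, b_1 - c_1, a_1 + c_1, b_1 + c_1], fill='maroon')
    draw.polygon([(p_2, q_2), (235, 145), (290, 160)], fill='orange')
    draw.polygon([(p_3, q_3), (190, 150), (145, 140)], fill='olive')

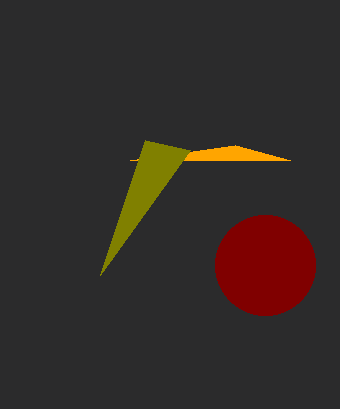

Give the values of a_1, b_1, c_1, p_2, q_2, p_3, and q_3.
a_1 = 265
b_1 = 265
c_1 = 50
p_2 = 130
q_2 = 160
p_3 = 100
q_3 = 275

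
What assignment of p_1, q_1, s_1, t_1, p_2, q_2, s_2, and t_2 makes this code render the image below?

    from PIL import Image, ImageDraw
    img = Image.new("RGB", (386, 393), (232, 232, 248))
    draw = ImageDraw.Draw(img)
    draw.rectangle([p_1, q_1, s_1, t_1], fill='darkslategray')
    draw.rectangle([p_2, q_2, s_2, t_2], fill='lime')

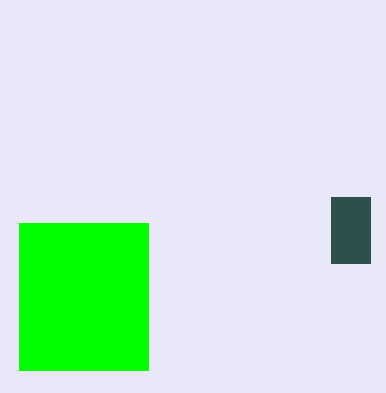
p_1 = 331, q_1 = 197, s_1 = 370, t_1 = 263, p_2 = 19, q_2 = 223, s_2 = 148, t_2 = 370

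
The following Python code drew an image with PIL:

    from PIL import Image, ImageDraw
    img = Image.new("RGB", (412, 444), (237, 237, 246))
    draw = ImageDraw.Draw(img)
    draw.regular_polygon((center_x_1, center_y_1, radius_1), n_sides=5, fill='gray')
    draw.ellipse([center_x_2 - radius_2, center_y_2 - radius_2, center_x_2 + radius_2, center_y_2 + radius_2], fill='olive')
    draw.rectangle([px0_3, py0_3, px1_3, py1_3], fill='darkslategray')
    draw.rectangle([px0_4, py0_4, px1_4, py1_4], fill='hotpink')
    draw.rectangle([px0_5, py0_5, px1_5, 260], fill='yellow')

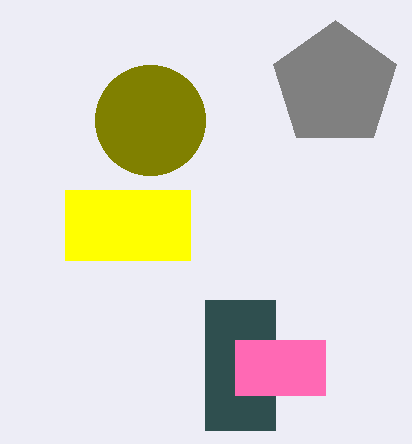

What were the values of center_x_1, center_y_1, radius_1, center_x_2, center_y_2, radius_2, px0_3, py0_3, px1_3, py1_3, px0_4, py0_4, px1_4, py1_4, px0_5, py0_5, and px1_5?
center_x_1 = 335, center_y_1 = 85, radius_1 = 65, center_x_2 = 150, center_y_2 = 120, radius_2 = 55, px0_3 = 205, py0_3 = 300, px1_3 = 275, py1_3 = 430, px0_4 = 235, py0_4 = 340, px1_4 = 325, py1_4 = 395, px0_5 = 65, py0_5 = 190, px1_5 = 190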